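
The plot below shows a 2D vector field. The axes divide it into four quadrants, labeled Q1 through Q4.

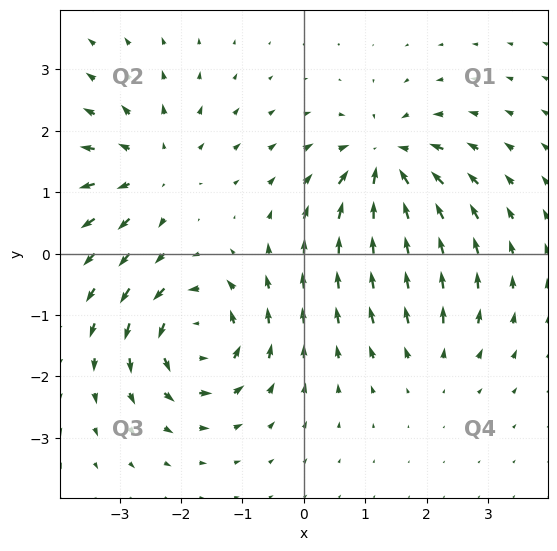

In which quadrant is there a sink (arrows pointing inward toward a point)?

The sink sits at approximately (1.3, 1.5), which lies in quadrant Q1. The divergence there is about -6, negative as expected for a sink.

Q1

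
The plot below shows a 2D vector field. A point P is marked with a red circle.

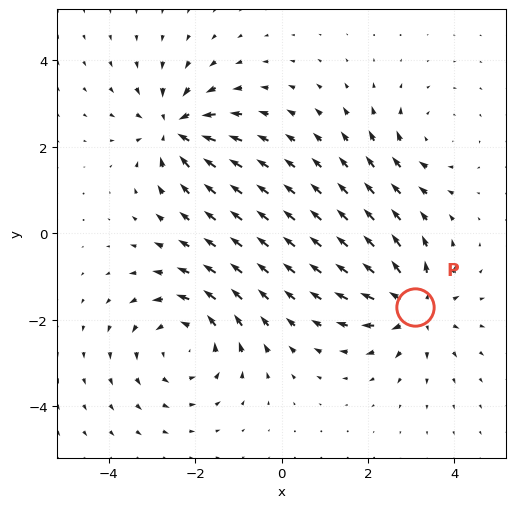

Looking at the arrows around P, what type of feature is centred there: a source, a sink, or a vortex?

At P (3.1, -1.7) the arrows spread outward. Divergence about +5, curl ≈0 — positive divergence with near-zero curl is a source.

source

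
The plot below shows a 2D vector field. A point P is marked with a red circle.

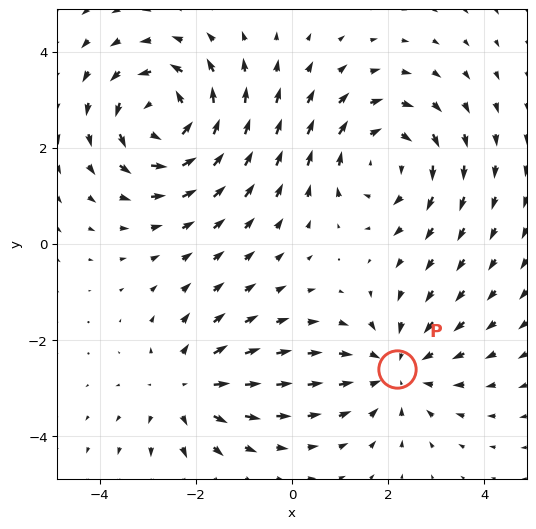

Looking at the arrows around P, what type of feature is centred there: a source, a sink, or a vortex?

sink

At P (2.2, -2.6) the arrows converge inward. Divergence about -3, curl ≈0 — negative divergence with near-zero curl is a sink.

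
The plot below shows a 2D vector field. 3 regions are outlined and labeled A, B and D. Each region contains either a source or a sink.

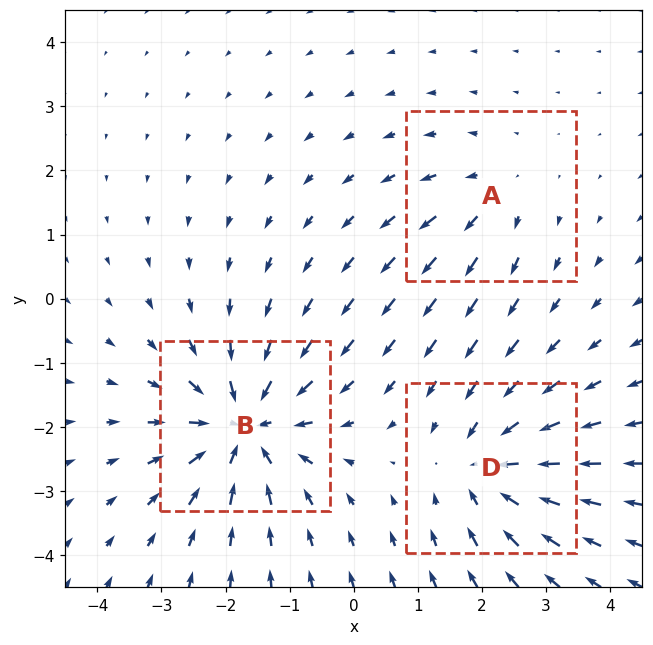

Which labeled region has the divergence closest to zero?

A

Divergence at each region's feature centre — A: about +2, B: about -5, D: about -4. Region A is closest to zero.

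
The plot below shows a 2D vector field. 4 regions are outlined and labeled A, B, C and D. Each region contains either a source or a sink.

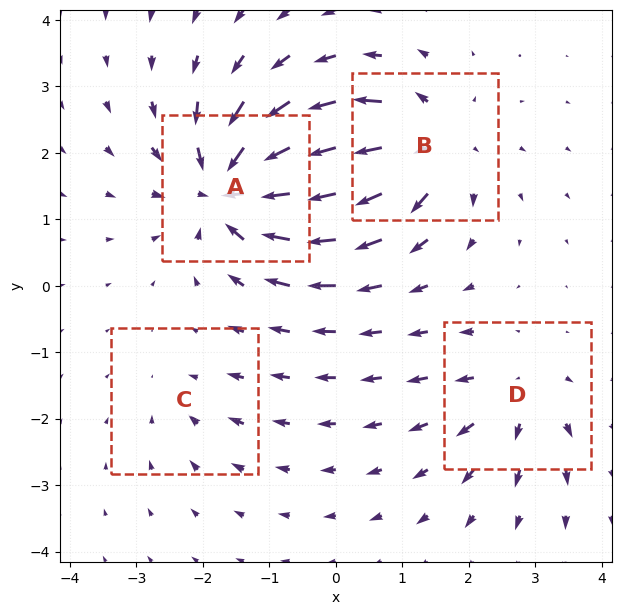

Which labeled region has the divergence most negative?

Divergence at each region's feature centre — A: about -9, B: about +6, C: about -2, D: about +4. Region A is most negative.

A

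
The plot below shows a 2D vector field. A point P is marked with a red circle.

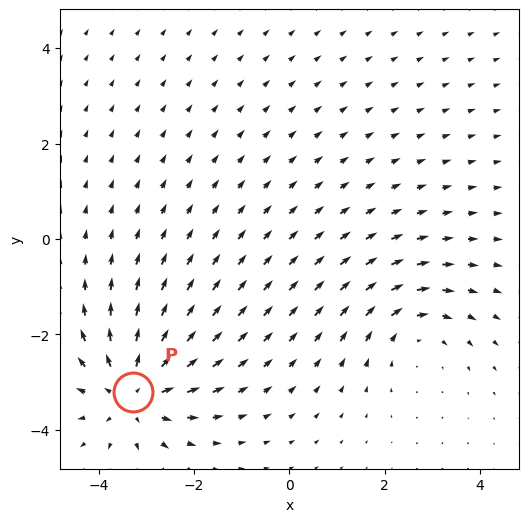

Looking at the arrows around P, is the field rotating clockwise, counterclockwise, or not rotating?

Near P at (-3.3, -3.2) the arrows show no circulation. The curl there is ≈0.

not rotating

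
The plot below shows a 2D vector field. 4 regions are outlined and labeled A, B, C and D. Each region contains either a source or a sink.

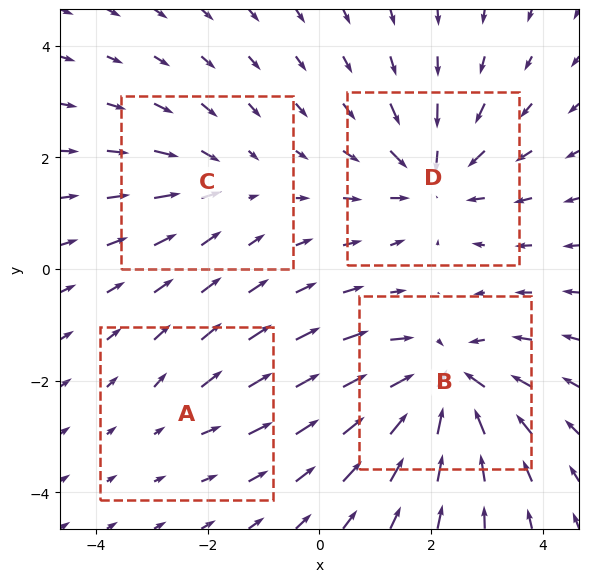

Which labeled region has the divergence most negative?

B

Divergence at each region's feature centre — A: about +2, B: about -7, C: about -3, D: about -5. Region B is most negative.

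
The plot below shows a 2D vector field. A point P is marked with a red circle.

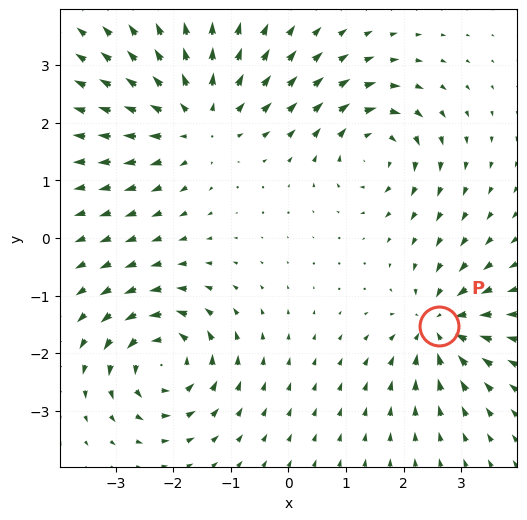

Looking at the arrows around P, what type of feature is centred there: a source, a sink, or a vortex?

At P (2.6, -1.5) the arrows converge inward. Divergence about -4, curl ≈0 — negative divergence with near-zero curl is a sink.

sink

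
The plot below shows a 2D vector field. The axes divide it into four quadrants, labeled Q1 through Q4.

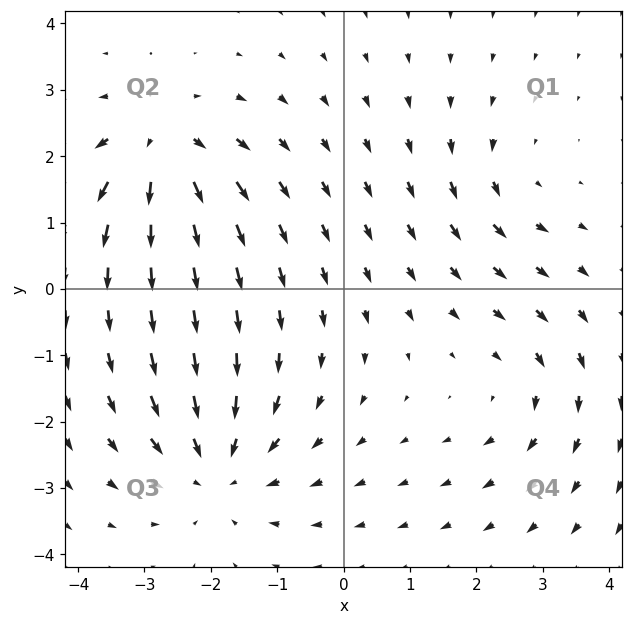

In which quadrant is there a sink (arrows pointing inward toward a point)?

Q3

The sink sits at approximately (-1.9, -2.7), which lies in quadrant Q3. The divergence there is about -4, negative as expected for a sink.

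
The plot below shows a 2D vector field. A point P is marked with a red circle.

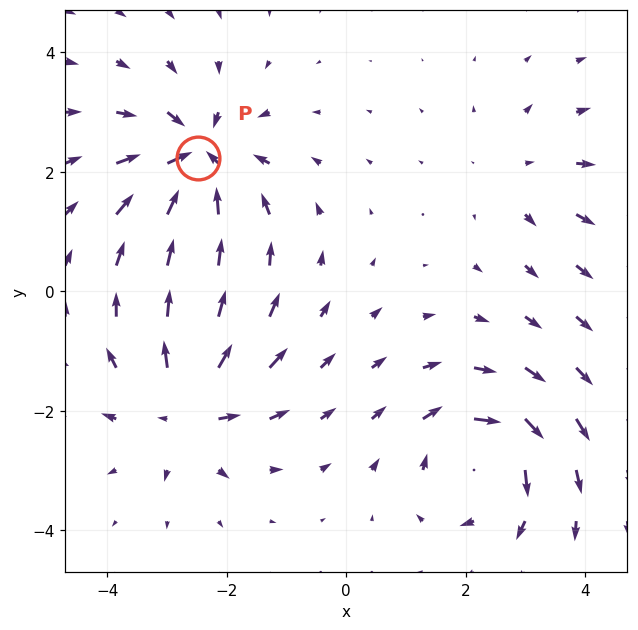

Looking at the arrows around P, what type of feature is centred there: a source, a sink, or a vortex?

At P (-2.5, 2.2) the arrows converge inward. Divergence about -6, curl ≈0 — negative divergence with near-zero curl is a sink.

sink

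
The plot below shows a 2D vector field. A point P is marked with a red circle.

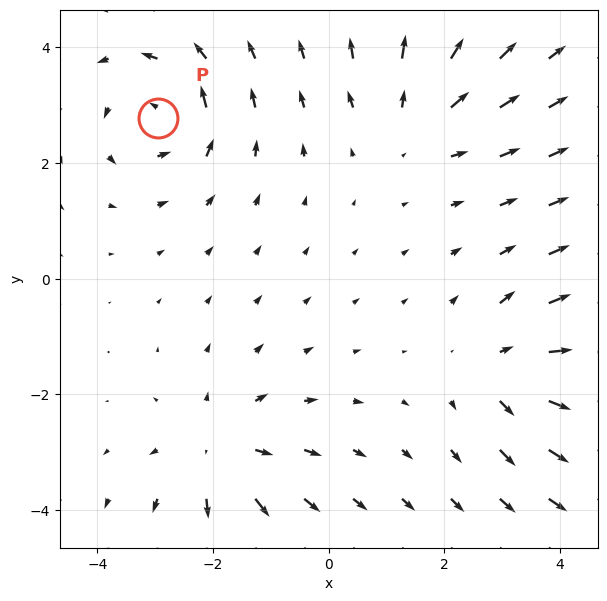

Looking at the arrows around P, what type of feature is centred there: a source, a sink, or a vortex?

At P (-3.0, 2.8) the arrows circulate counterclockwise. Divergence ≈0, curl about +6 — near-zero divergence with nonzero curl is a vortex.

vortex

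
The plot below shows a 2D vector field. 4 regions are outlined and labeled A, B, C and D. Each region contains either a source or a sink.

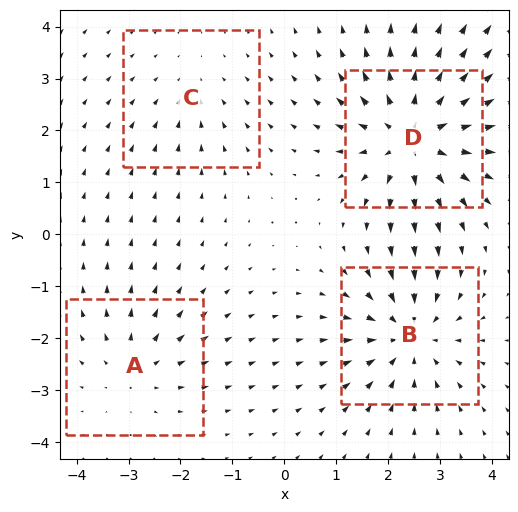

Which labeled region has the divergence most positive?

D

Divergence at each region's feature centre — A: about +3, B: about -5, C: about -2, D: about +6. Region D is most positive.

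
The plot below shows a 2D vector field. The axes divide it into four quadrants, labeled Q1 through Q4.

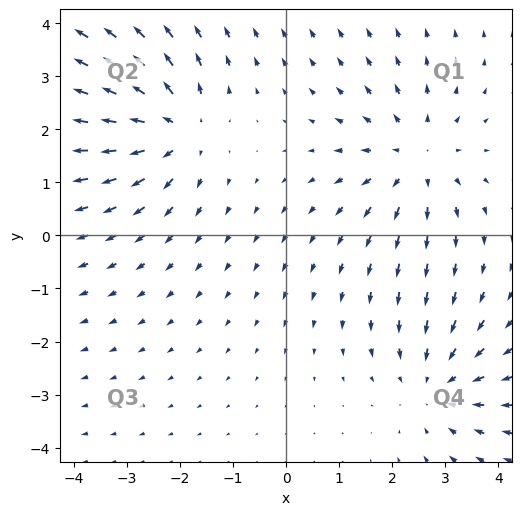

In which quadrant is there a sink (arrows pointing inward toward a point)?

Q4

The sink sits at approximately (2.8, -2.8), which lies in quadrant Q4. The divergence there is about -2, negative as expected for a sink.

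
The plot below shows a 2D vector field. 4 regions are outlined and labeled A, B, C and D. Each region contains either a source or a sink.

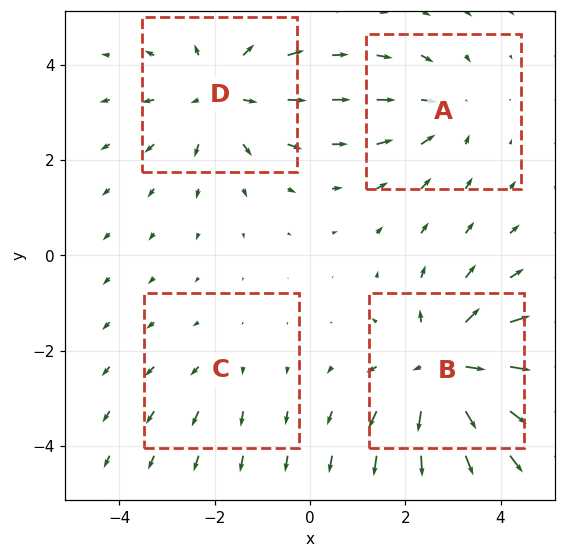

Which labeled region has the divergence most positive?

B

Divergence at each region's feature centre — A: about -3, B: about +6, C: about +2, D: about +4. Region B is most positive.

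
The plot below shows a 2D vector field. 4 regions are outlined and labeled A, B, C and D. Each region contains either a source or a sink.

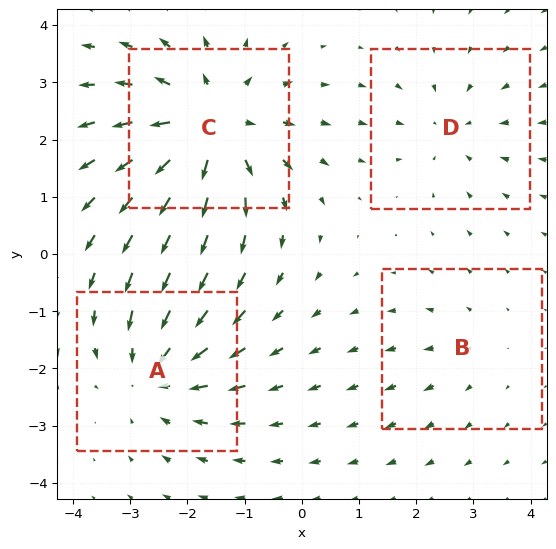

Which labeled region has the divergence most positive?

Divergence at each region's feature centre — A: about -4, B: about +2, C: about +6, D: about -3. Region C is most positive.

C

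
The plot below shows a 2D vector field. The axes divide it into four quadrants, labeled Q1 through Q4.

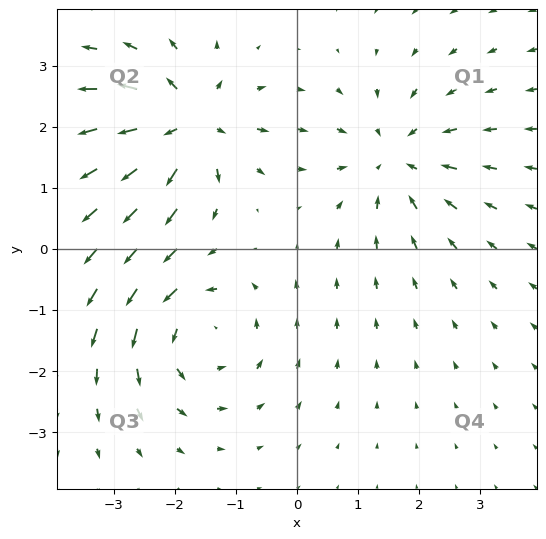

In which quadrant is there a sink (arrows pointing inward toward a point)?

The sink sits at approximately (1.6, 1.5), which lies in quadrant Q1. The divergence there is about -4, negative as expected for a sink.

Q1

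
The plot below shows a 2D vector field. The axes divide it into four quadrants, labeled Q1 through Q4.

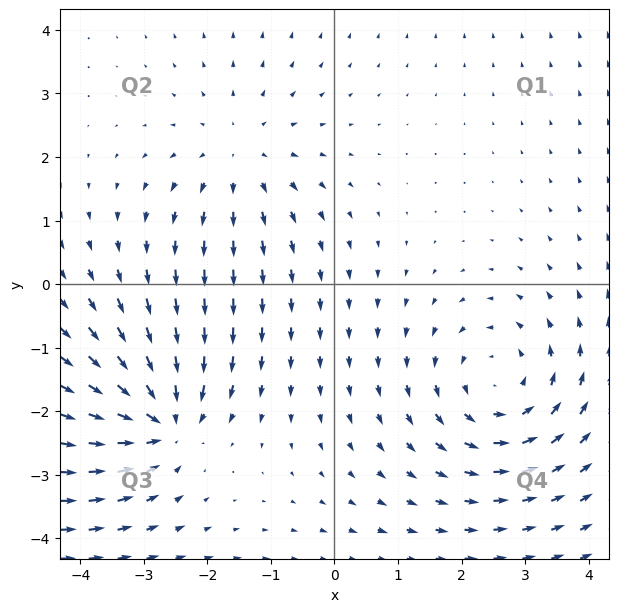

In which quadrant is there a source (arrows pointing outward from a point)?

Q2

The source sits at approximately (-1.5, 2.0), which lies in quadrant Q2. The divergence there is about +2, positive as expected for a source.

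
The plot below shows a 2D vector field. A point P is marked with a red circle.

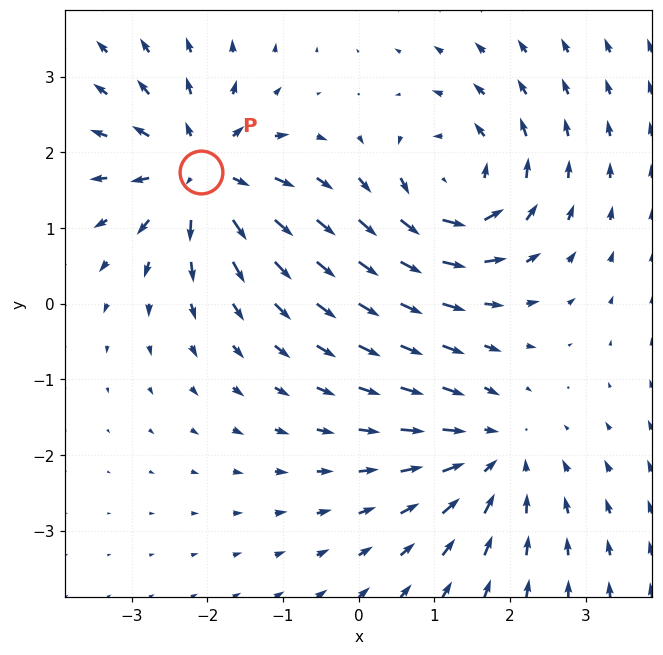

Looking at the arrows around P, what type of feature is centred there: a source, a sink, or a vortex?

source

At P (-2.1, 1.7) the arrows spread outward. Divergence about +4, curl ≈0 — positive divergence with near-zero curl is a source.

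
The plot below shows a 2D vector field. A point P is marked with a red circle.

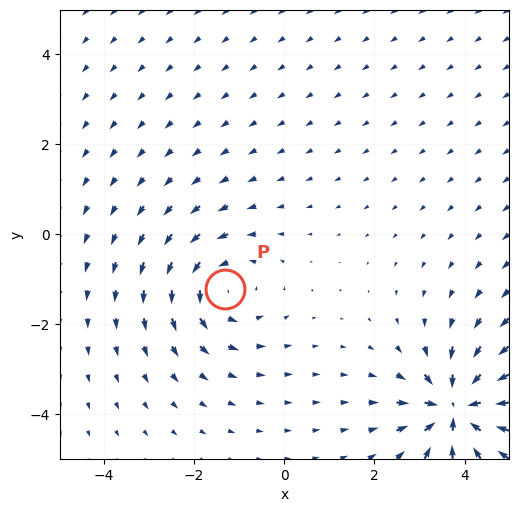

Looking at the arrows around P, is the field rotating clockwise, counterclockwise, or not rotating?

Near P at (-1.3, -1.2) the arrows circulate counterclockwise. The curl (z-component) there is about +3; positive curl means counterclockwise rotation.

counterclockwise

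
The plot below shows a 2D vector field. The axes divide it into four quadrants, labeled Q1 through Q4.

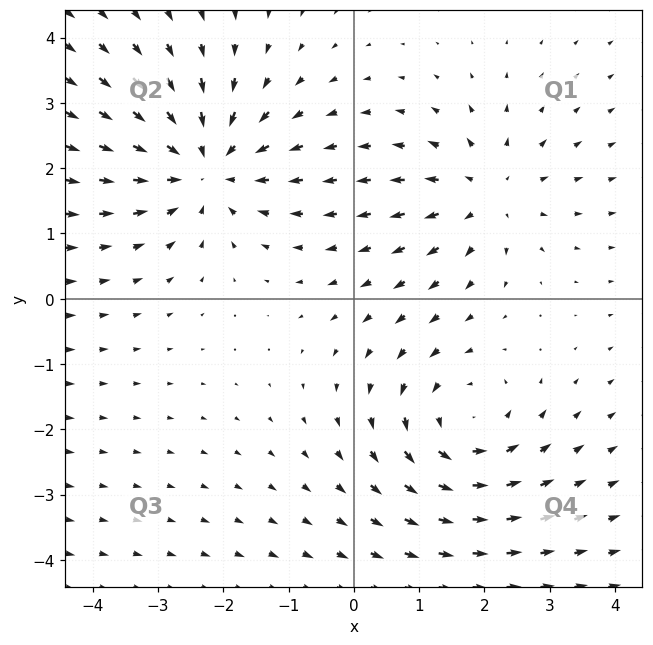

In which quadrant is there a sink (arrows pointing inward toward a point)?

The sink sits at approximately (-2.3, 2.0), which lies in quadrant Q2. The divergence there is about -4, negative as expected for a sink.

Q2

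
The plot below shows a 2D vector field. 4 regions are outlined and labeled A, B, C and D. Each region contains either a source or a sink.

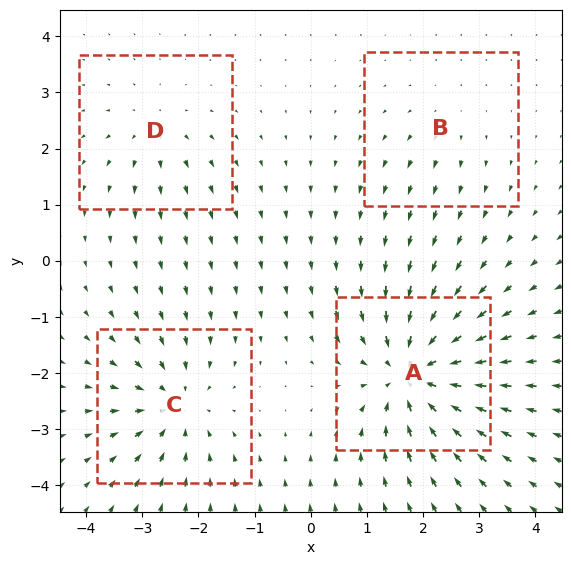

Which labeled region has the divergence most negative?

A

Divergence at each region's feature centre — A: about -8, B: about +2, C: about -5, D: about +3. Region A is most negative.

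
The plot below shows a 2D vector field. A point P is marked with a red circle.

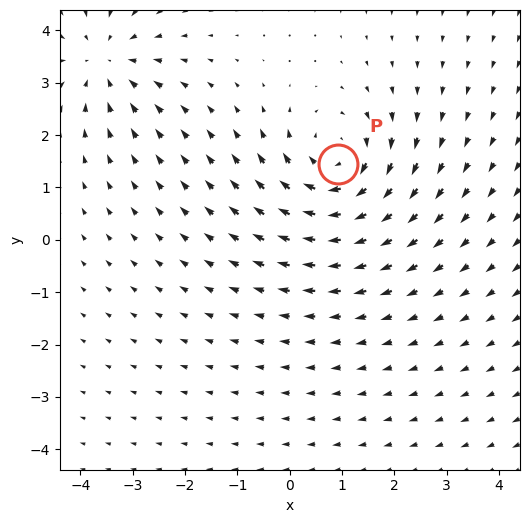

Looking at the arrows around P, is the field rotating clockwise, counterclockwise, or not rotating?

Near P at (0.9, 1.5) the arrows circulate clockwise. The curl (z-component) there is about -5; negative curl means clockwise rotation.

clockwise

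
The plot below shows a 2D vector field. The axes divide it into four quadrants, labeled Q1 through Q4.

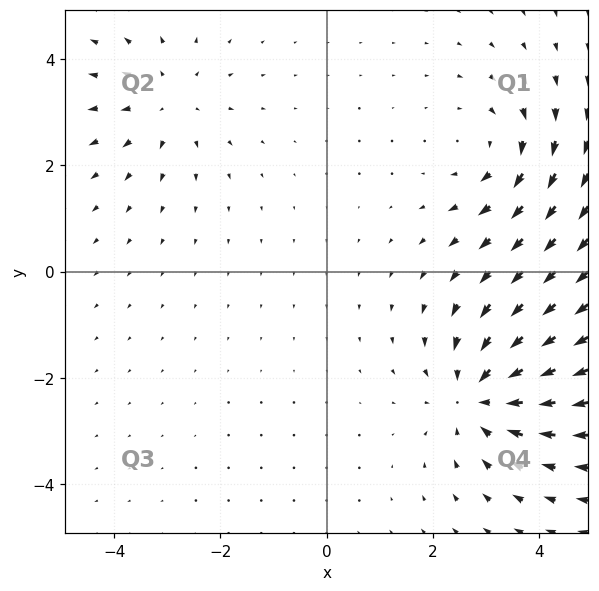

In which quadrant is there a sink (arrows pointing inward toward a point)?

The sink sits at approximately (2.9, -2.3), which lies in quadrant Q4. The divergence there is about -4, negative as expected for a sink.

Q4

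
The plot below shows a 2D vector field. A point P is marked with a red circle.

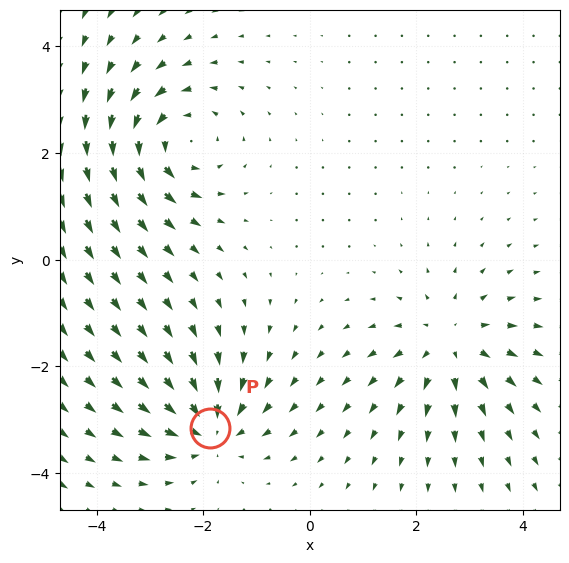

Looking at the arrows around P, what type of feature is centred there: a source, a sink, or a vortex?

At P (-1.9, -3.2) the arrows converge inward. Divergence about -5, curl ≈0 — negative divergence with near-zero curl is a sink.

sink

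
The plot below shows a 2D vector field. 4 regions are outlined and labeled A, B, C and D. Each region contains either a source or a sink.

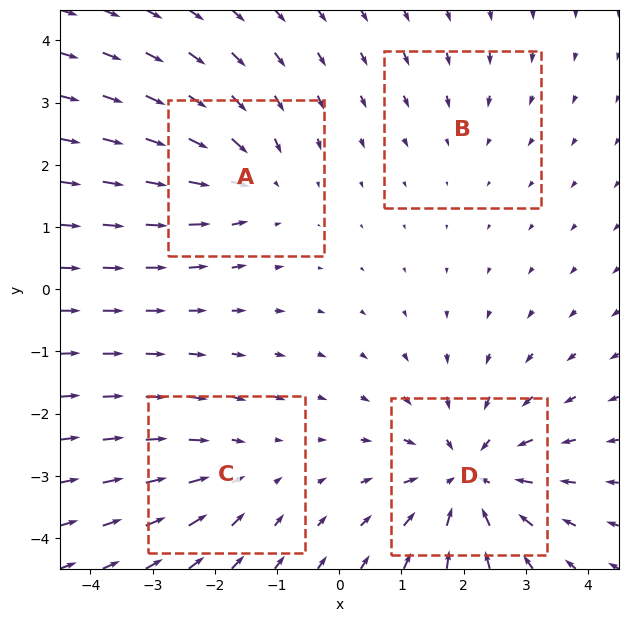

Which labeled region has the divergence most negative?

Divergence at each region's feature centre — A: about -4, B: about -2, C: about -3, D: about -7. Region D is most negative.

D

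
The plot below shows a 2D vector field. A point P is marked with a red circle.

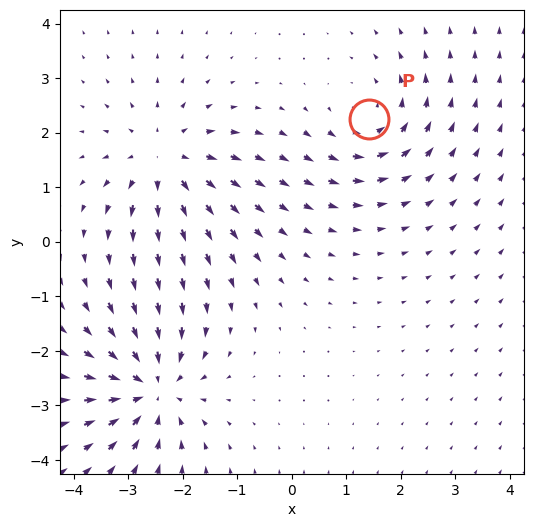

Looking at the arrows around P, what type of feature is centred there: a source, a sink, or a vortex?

At P (1.4, 2.3) the arrows circulate counterclockwise. Divergence ≈0, curl about +3 — near-zero divergence with nonzero curl is a vortex.

vortex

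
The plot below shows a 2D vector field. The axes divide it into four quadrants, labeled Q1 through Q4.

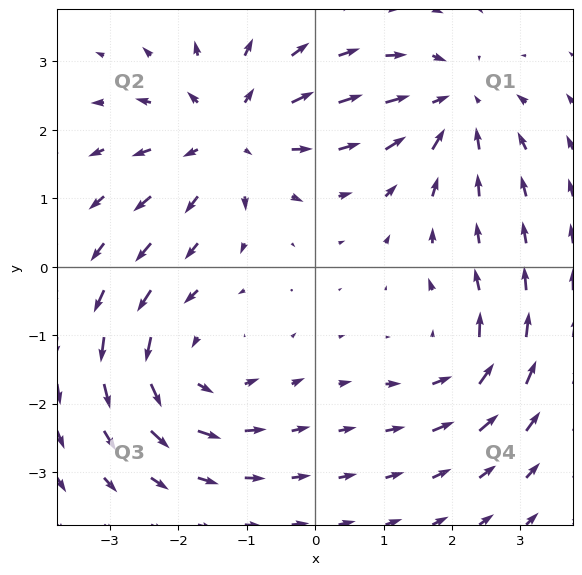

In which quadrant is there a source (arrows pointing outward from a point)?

The source sits at approximately (-1.2, 1.9), which lies in quadrant Q2. The divergence there is about +4, positive as expected for a source.

Q2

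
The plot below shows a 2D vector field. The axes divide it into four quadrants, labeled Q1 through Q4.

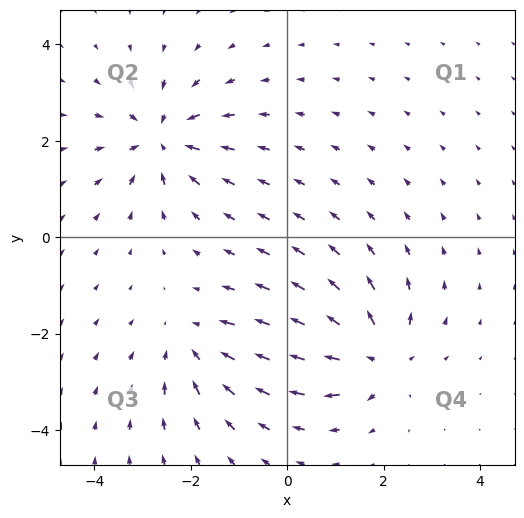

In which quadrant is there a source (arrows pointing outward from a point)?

Q4

The source sits at approximately (1.9, -2.5), which lies in quadrant Q4. The divergence there is about +6, positive as expected for a source.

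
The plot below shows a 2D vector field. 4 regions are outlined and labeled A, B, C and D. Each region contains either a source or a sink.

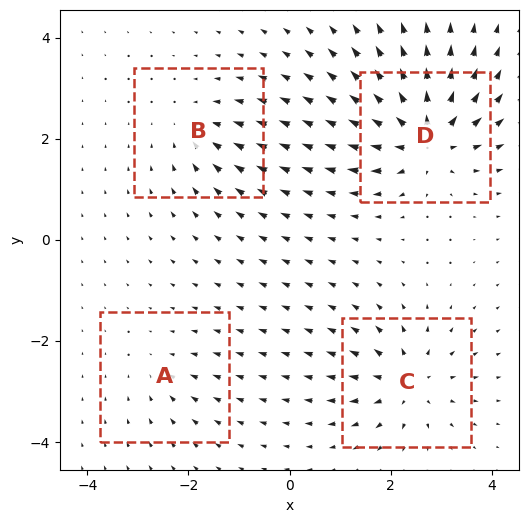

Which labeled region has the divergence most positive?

D

Divergence at each region's feature centre — A: about -3, B: about -4, C: about +6, D: about +8. Region D is most positive.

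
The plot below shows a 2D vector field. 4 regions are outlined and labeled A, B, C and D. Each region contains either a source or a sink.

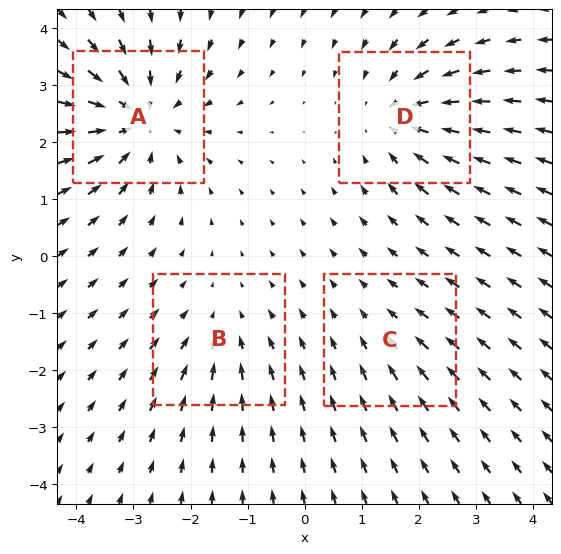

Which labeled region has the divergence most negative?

Divergence at each region's feature centre — A: about -6, B: about -3, C: about -2, D: about -4. Region A is most negative.

A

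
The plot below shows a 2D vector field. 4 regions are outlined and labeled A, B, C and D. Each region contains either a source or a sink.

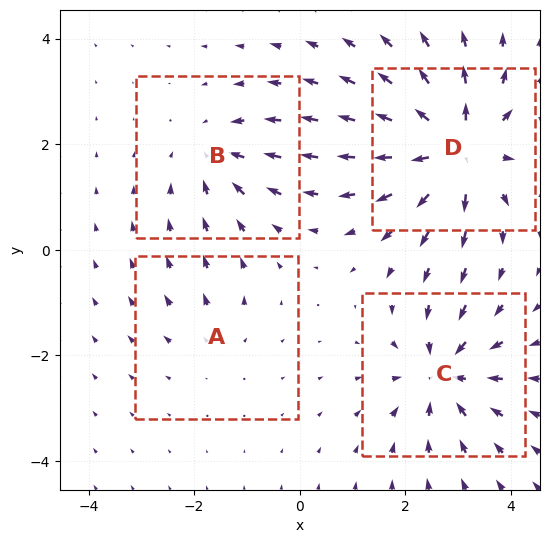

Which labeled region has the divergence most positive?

Divergence at each region's feature centre — A: about +2, B: about -4, C: about -6, D: about +8. Region D is most positive.

D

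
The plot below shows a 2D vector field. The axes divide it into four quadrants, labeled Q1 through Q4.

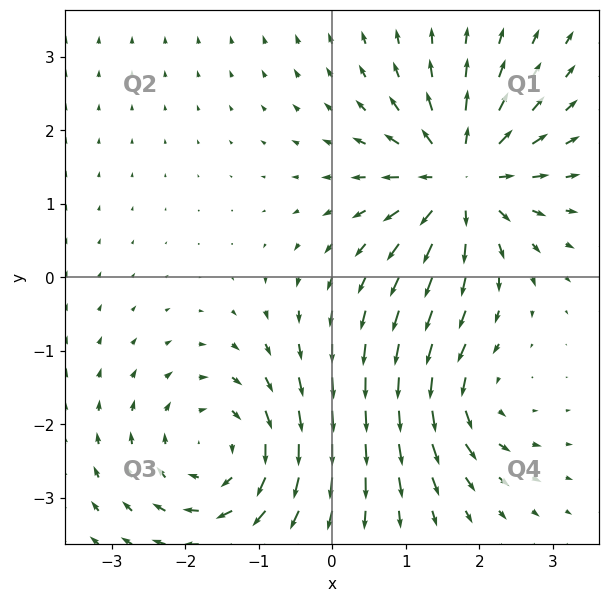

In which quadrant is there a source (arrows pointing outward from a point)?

Q1

The source sits at approximately (1.7, 1.4), which lies in quadrant Q1. The divergence there is about +7, positive as expected for a source.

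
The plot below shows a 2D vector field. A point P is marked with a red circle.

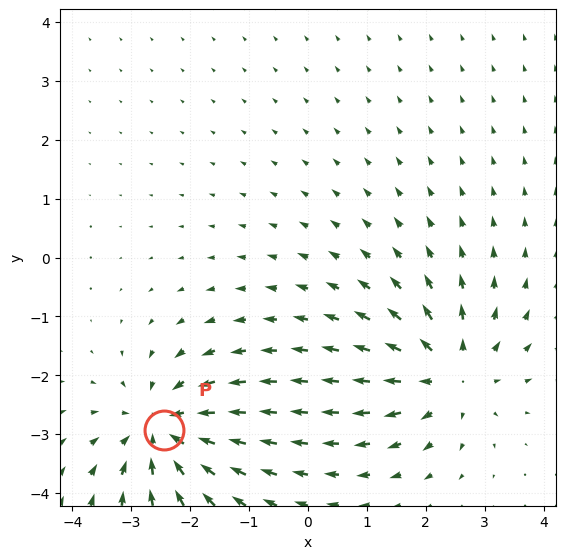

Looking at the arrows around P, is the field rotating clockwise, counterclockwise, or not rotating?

not rotating

Near P at (-2.5, -2.9) the arrows show no circulation. The curl there is ≈0.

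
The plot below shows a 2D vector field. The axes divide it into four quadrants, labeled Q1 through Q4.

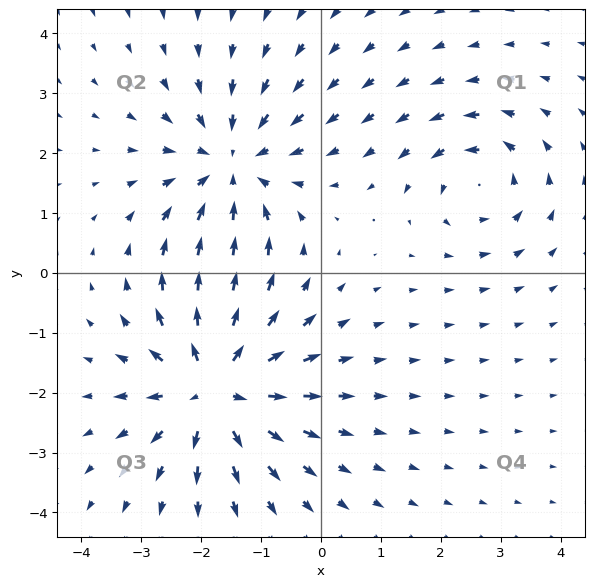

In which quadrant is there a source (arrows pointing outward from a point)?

The source sits at approximately (-1.8, -1.9), which lies in quadrant Q3. The divergence there is about +5, positive as expected for a source.

Q3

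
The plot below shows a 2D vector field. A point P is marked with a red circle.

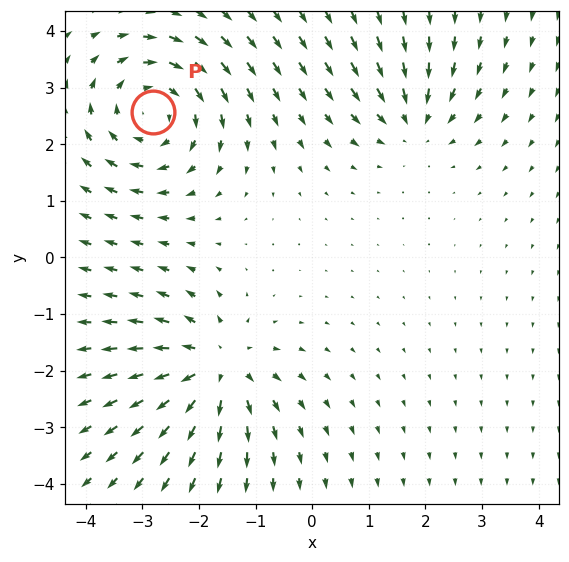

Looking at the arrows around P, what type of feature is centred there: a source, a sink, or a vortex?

vortex

At P (-2.8, 2.6) the arrows circulate clockwise. Divergence ≈0, curl about -4 — near-zero divergence with nonzero curl is a vortex.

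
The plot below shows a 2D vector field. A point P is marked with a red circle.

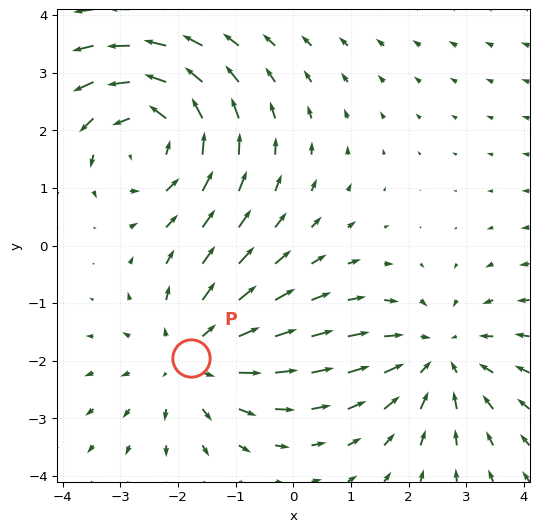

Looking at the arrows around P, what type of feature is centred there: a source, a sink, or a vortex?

source

At P (-1.8, -2.0) the arrows spread outward. Divergence about +3, curl ≈0 — positive divergence with near-zero curl is a source.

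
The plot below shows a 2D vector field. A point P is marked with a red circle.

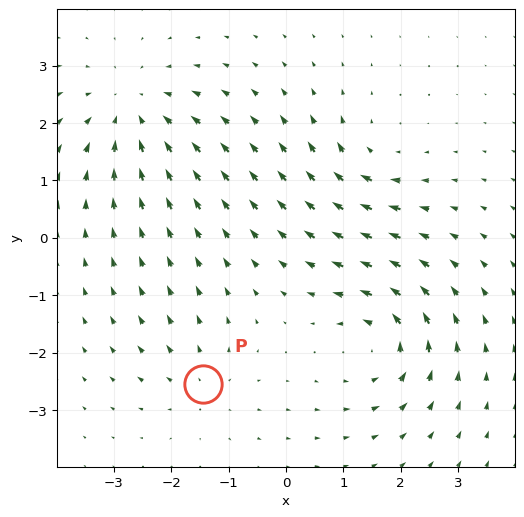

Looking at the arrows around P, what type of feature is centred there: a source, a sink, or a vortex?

At P (-1.5, -2.5) the arrows spread outward. Divergence about +3, curl ≈0 — positive divergence with near-zero curl is a source.

source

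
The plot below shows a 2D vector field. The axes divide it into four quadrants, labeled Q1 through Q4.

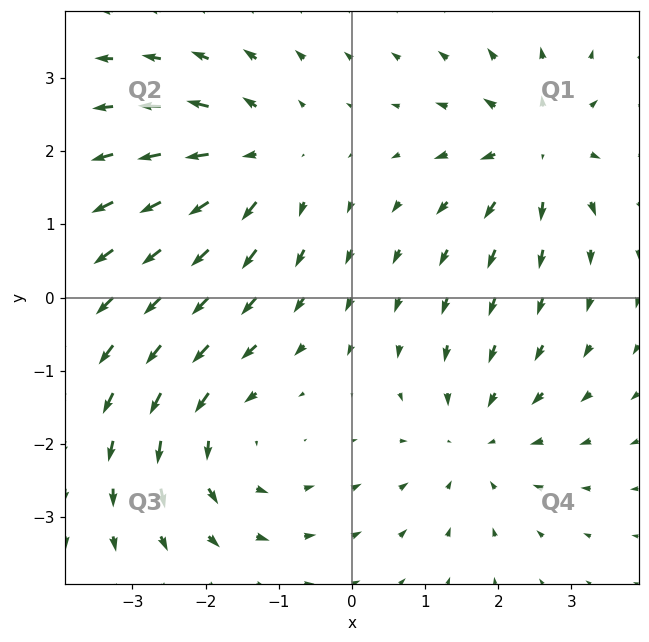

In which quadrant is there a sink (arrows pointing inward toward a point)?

The sink sits at approximately (1.7, -1.9), which lies in quadrant Q4. The divergence there is about -4, negative as expected for a sink.

Q4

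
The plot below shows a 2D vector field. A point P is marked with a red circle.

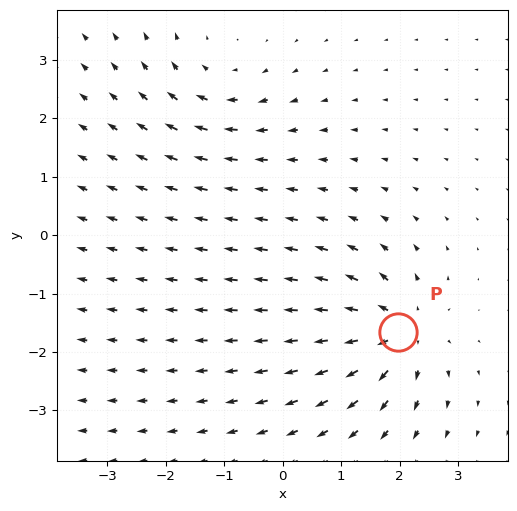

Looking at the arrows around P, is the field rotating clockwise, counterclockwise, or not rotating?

not rotating

Near P at (2.0, -1.7) the arrows show no circulation. The curl there is ≈0.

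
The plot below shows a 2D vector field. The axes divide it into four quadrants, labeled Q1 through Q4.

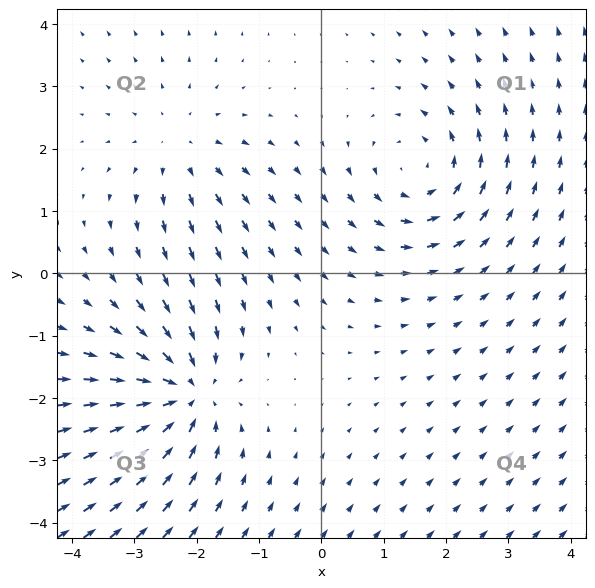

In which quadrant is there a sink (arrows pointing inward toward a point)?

Q3

The sink sits at approximately (-2.2, -1.9), which lies in quadrant Q3. The divergence there is about -5, negative as expected for a sink.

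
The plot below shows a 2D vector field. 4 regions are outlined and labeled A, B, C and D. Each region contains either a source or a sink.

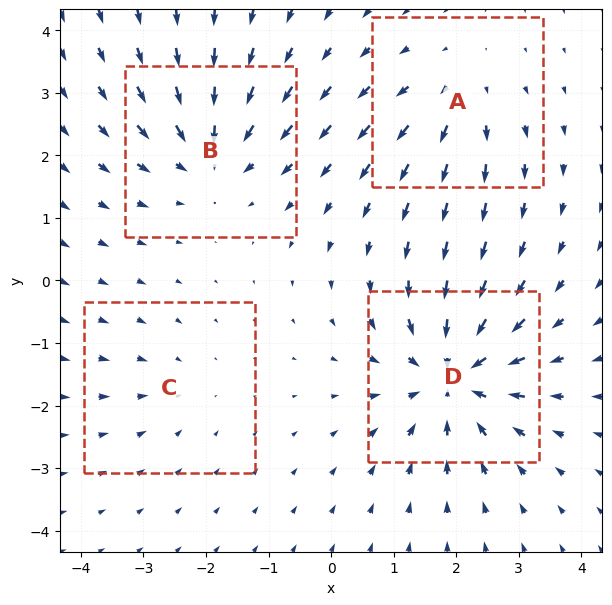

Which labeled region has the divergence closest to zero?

Divergence at each region's feature centre — A: about +4, B: about -5, C: about -2, D: about -7. Region C is closest to zero.

C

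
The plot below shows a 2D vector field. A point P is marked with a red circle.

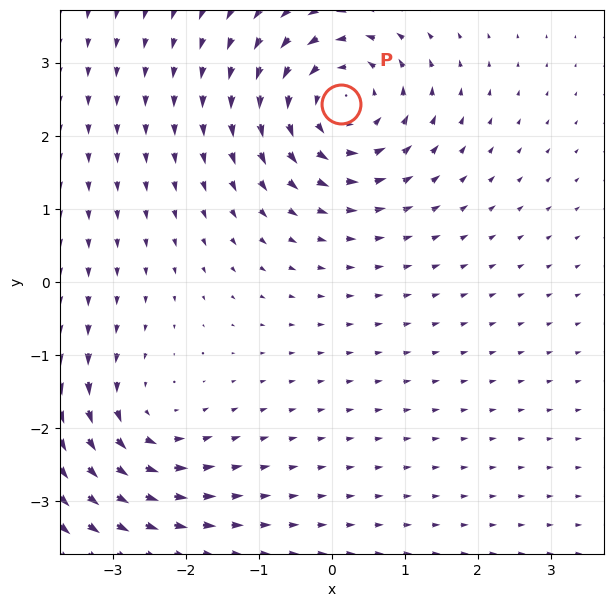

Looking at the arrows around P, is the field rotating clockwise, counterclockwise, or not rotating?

Near P at (0.1, 2.4) the arrows circulate counterclockwise. The curl (z-component) there is about +5; positive curl means counterclockwise rotation.

counterclockwise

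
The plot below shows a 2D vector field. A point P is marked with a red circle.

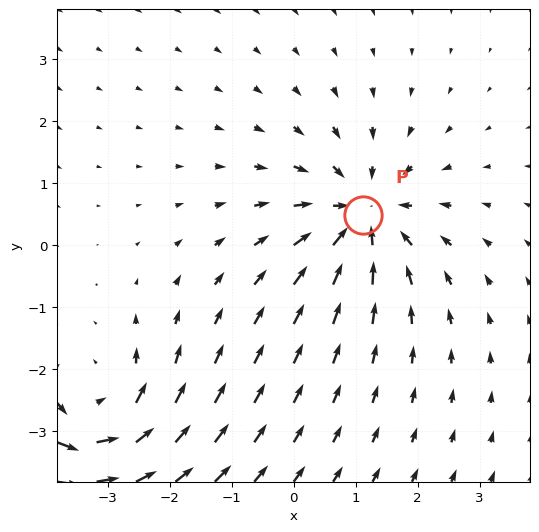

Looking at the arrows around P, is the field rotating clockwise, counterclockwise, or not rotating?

Near P at (1.1, 0.5) the arrows show no circulation. The curl there is ≈0.

not rotating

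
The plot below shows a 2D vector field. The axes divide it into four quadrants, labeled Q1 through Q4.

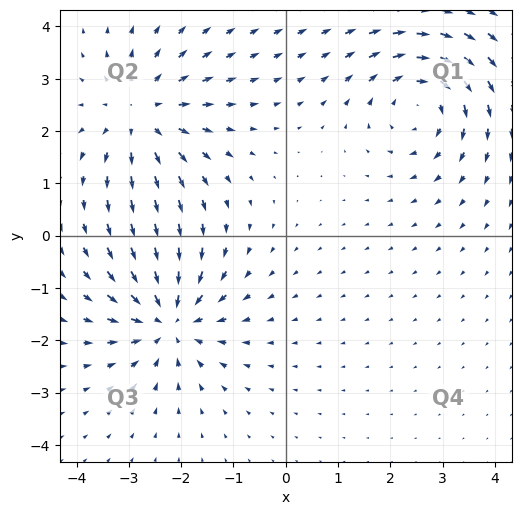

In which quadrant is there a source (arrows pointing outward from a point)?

The source sits at approximately (-2.8, 2.3), which lies in quadrant Q2. The divergence there is about +4, positive as expected for a source.

Q2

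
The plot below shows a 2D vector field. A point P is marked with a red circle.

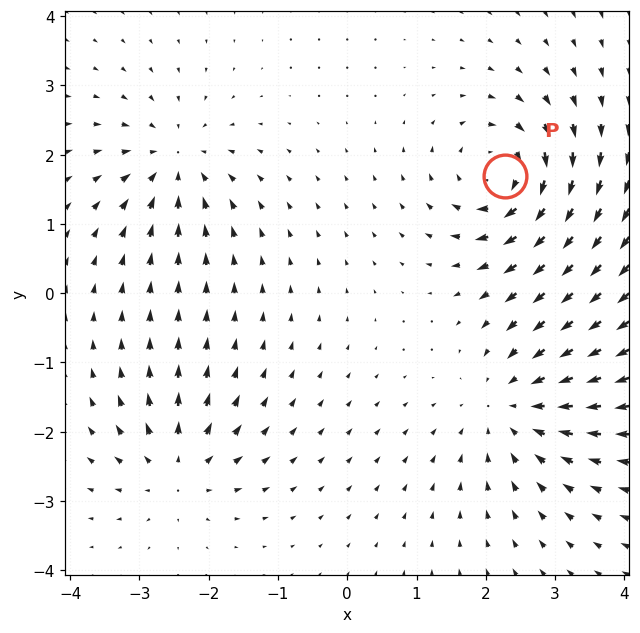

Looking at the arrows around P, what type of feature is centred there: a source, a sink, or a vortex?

vortex

At P (2.3, 1.7) the arrows circulate clockwise. Divergence ≈0, curl about -6 — near-zero divergence with nonzero curl is a vortex.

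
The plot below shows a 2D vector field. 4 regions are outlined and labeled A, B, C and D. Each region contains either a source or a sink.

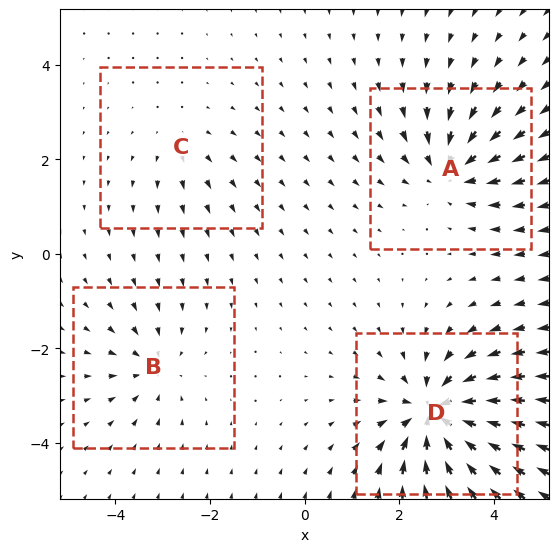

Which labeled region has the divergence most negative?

D

Divergence at each region's feature centre — A: about -5, B: about -4, C: about +2, D: about -8. Region D is most negative.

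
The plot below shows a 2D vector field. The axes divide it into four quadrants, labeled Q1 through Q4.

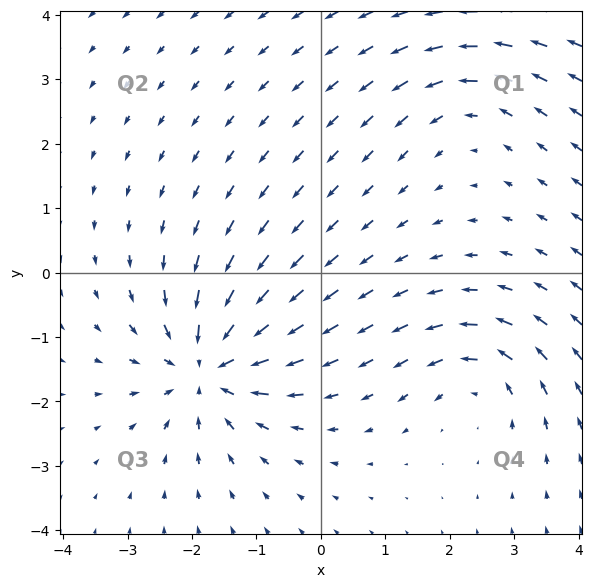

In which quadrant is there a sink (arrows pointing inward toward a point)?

The sink sits at approximately (-1.7, -1.5), which lies in quadrant Q3. The divergence there is about -6, negative as expected for a sink.

Q3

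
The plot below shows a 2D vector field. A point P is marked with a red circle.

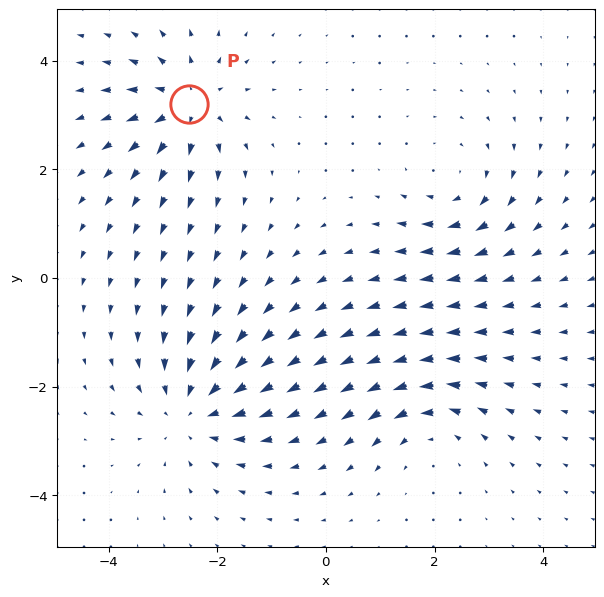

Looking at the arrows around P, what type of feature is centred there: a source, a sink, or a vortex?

At P (-2.5, 3.2) the arrows spread outward. Divergence about +5, curl ≈0 — positive divergence with near-zero curl is a source.

source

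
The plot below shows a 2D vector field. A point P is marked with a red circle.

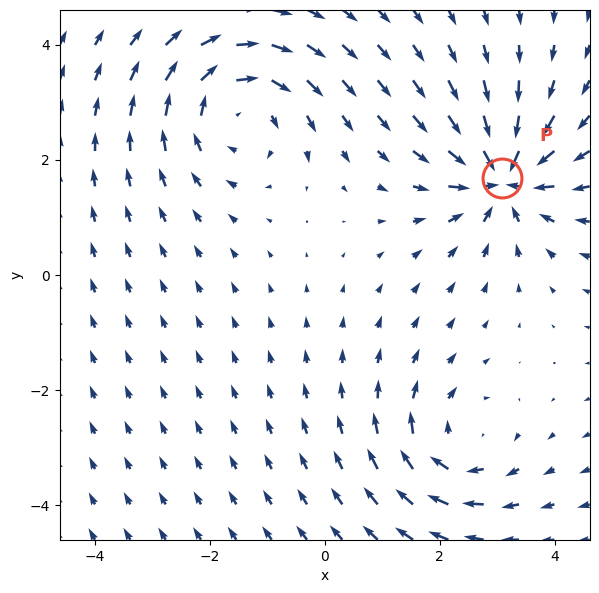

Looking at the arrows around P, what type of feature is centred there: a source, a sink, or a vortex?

At P (3.1, 1.7) the arrows converge inward. Divergence about -6, curl ≈0 — negative divergence with near-zero curl is a sink.

sink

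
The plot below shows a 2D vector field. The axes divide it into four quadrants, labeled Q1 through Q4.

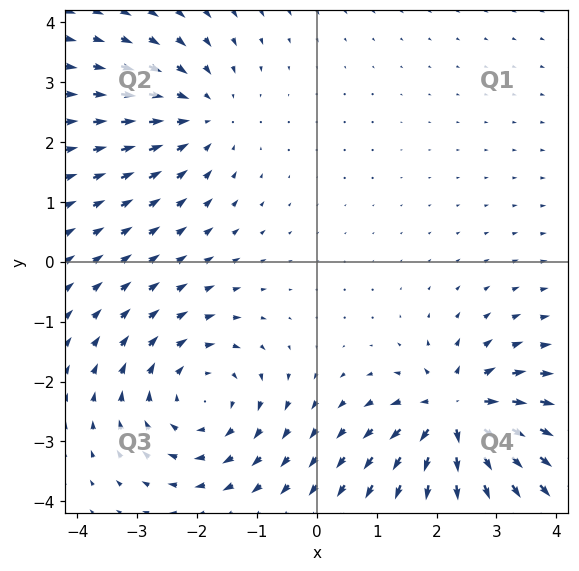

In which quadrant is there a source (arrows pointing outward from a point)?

The source sits at approximately (2.3, -2.5), which lies in quadrant Q4. The divergence there is about +6, positive as expected for a source.

Q4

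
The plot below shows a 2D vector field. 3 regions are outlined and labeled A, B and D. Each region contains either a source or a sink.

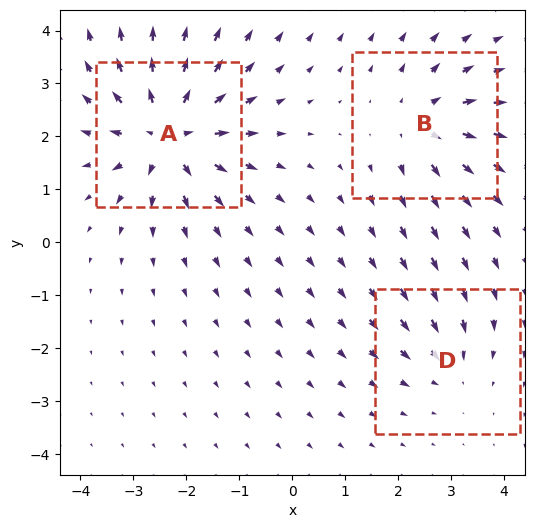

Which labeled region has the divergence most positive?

A

Divergence at each region's feature centre — A: about +6, B: about +3, D: about -2. Region A is most positive.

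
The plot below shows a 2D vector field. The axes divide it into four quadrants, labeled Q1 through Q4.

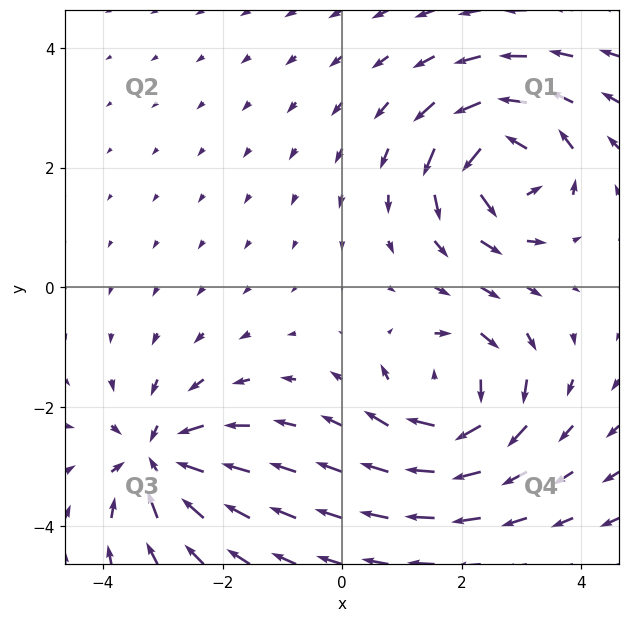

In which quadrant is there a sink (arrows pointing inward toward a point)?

Q3

The sink sits at approximately (-3.1, -2.9), which lies in quadrant Q3. The divergence there is about -6, negative as expected for a sink.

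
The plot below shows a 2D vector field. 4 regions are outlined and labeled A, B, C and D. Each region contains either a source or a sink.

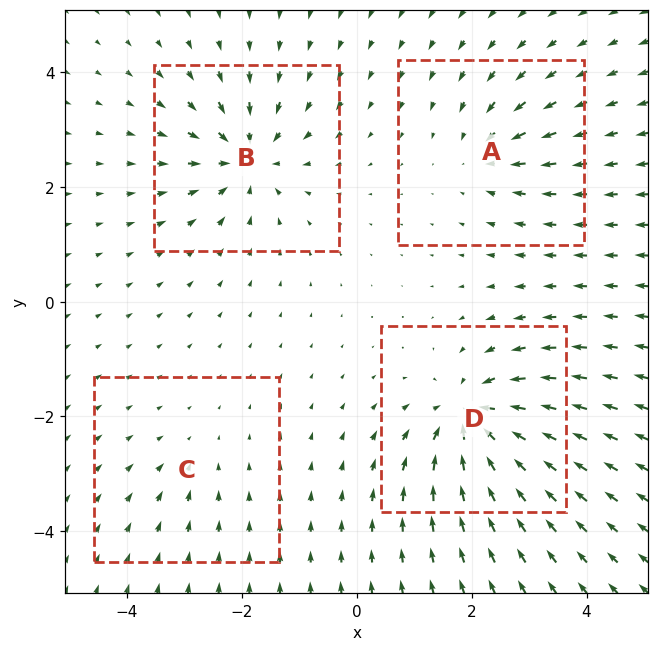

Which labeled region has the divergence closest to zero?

Divergence at each region's feature centre — A: about -4, B: about -7, C: about -2, D: about -8. Region C is closest to zero.

C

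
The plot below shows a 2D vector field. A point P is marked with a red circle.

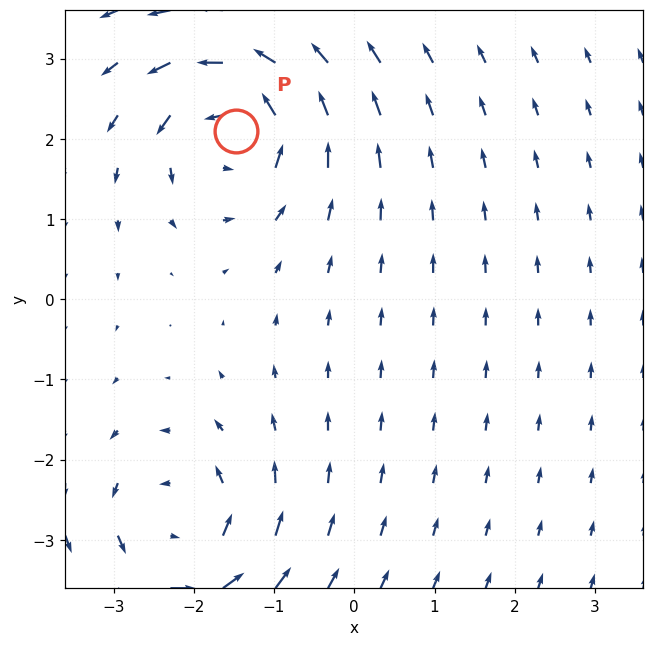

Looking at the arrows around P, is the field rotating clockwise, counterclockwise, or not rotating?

Near P at (-1.5, 2.1) the arrows circulate counterclockwise. The curl (z-component) there is about +7; positive curl means counterclockwise rotation.

counterclockwise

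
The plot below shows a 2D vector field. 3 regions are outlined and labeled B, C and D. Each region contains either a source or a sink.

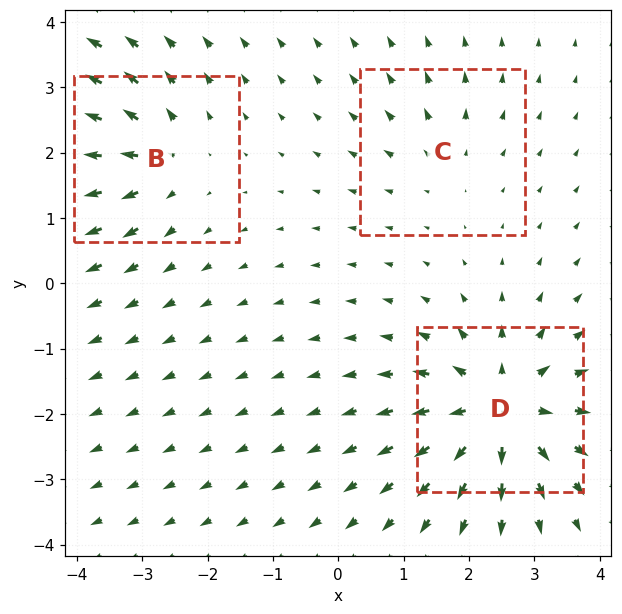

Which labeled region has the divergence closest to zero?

C

Divergence at each region's feature centre — B: about +4, C: about +2, D: about +6. Region C is closest to zero.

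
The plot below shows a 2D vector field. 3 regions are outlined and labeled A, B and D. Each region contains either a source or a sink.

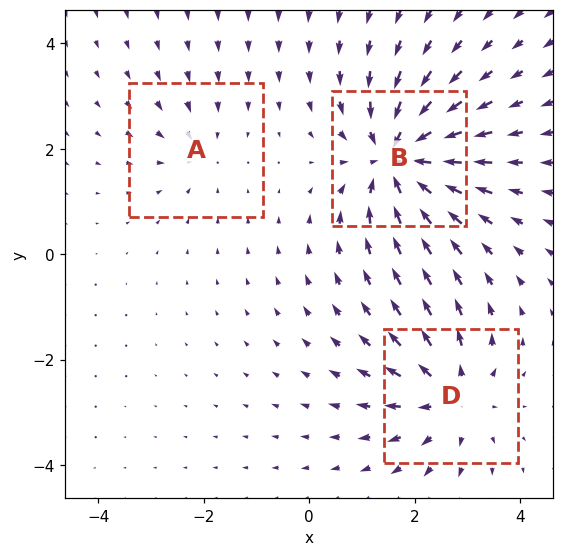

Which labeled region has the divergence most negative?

Divergence at each region's feature centre — A: about -2, B: about -6, D: about +4. Region B is most negative.

B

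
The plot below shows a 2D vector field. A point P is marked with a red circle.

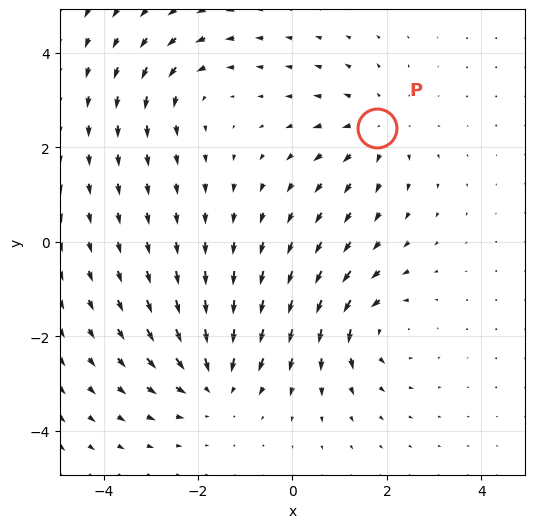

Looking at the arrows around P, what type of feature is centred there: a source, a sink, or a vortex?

source

At P (1.8, 2.4) the arrows spread outward. Divergence about +4, curl ≈0 — positive divergence with near-zero curl is a source.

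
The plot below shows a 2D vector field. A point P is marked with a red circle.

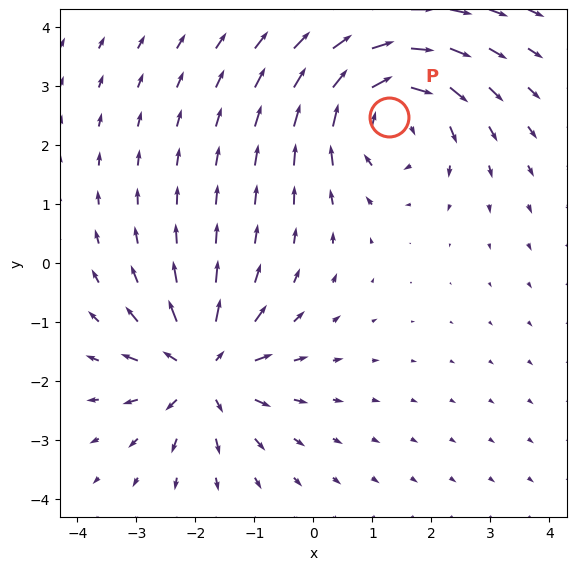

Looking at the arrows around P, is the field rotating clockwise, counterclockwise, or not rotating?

Near P at (1.3, 2.5) the arrows circulate clockwise. The curl (z-component) there is about -3; negative curl means clockwise rotation.

clockwise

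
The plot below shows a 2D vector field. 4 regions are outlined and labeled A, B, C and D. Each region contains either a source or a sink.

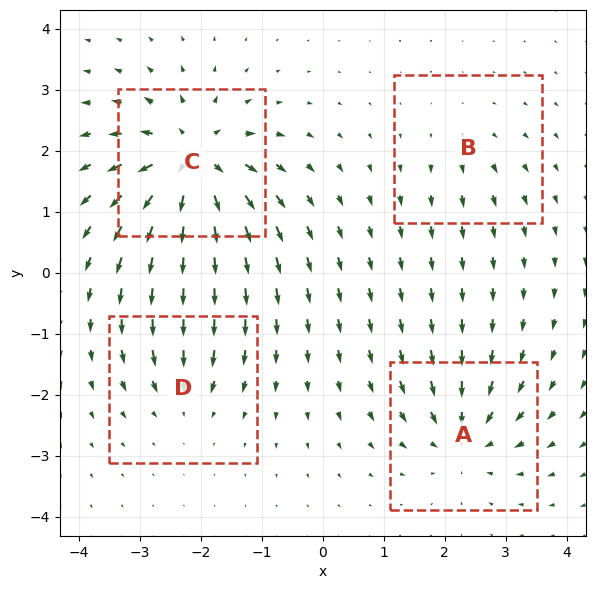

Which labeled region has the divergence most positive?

Divergence at each region's feature centre — A: about -6, B: about +3, C: about +9, D: about -4. Region C is most positive.

C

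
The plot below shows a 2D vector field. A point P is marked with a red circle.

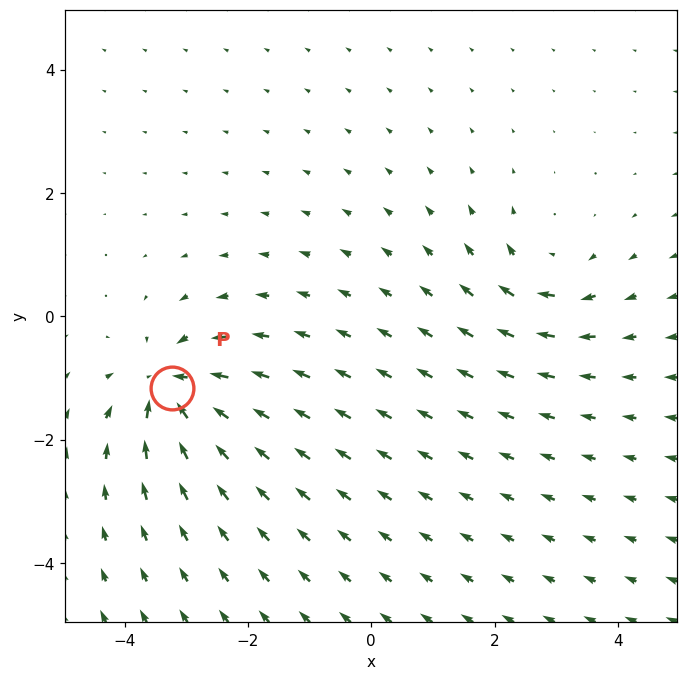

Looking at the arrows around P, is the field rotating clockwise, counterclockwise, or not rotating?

Near P at (-3.2, -1.2) the arrows show no circulation. The curl there is ≈0.

not rotating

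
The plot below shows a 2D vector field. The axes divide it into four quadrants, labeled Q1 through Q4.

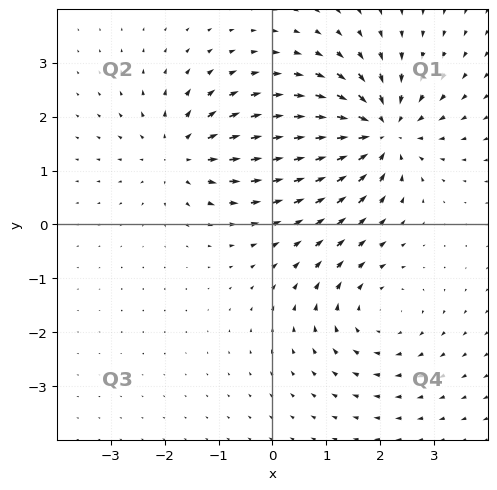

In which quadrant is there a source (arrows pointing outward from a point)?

Q2

The source sits at approximately (-1.7, 1.3), which lies in quadrant Q2. The divergence there is about +4, positive as expected for a source.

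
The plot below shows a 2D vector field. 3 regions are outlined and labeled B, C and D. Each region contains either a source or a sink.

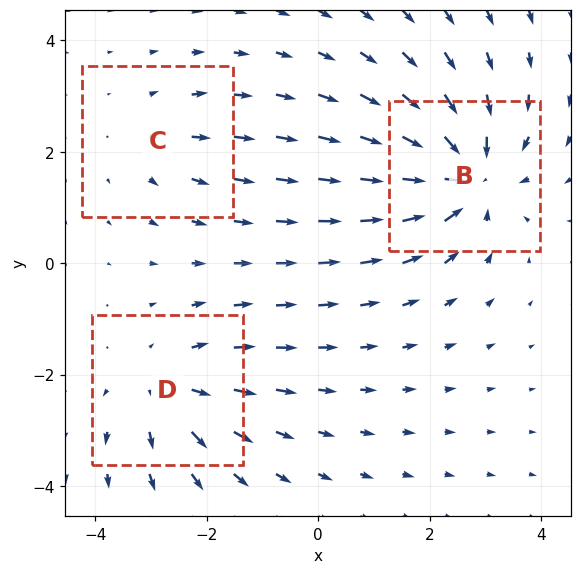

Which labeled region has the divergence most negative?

Divergence at each region's feature centre — B: about -5, C: about +2, D: about +3. Region B is most negative.

B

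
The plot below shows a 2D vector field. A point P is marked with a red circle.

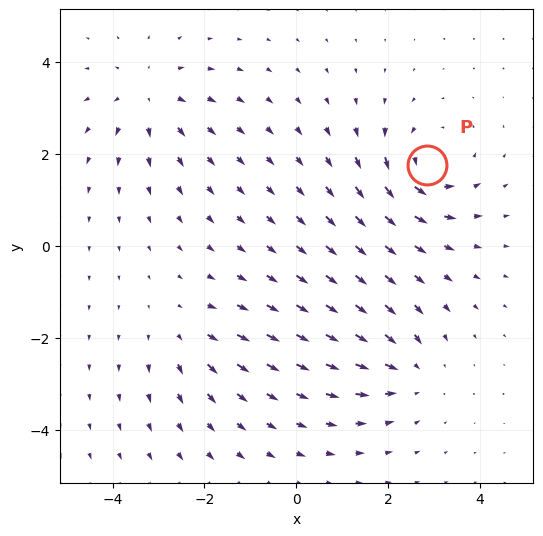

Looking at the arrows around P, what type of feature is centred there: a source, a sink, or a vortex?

At P (2.8, 1.8) the arrows circulate counterclockwise. Divergence ≈0, curl about +5 — near-zero divergence with nonzero curl is a vortex.

vortex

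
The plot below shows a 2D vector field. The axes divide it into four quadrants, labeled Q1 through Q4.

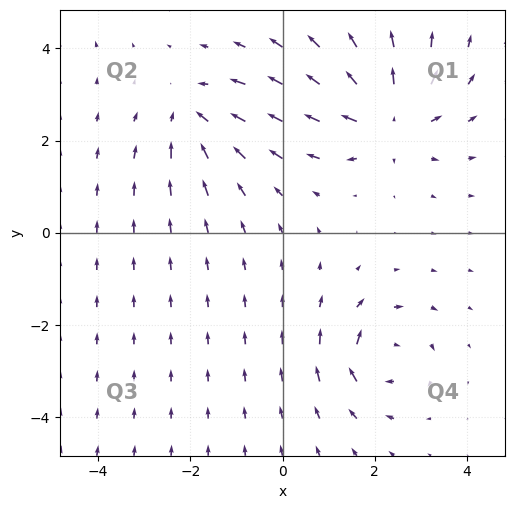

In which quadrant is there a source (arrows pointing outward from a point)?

Q1

The source sits at approximately (2.3, 2.5), which lies in quadrant Q1. The divergence there is about +5, positive as expected for a source.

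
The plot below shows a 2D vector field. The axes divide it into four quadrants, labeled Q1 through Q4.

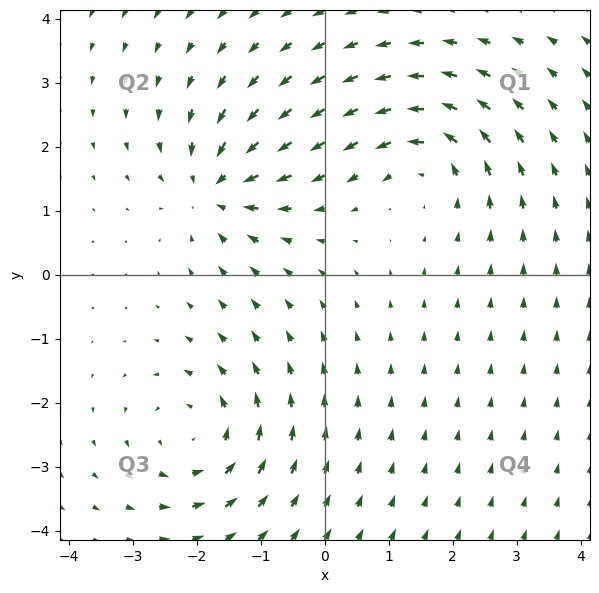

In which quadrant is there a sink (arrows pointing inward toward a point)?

Q2

The sink sits at approximately (-1.7, 1.3), which lies in quadrant Q2. The divergence there is about -6, negative as expected for a sink.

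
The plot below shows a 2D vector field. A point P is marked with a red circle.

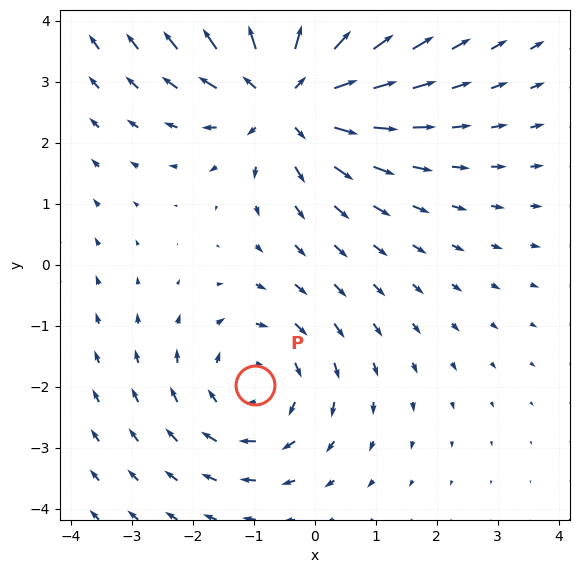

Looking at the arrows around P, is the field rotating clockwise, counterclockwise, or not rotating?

clockwise

Near P at (-1.0, -2.0) the arrows circulate clockwise. The curl (z-component) there is about -2; negative curl means clockwise rotation.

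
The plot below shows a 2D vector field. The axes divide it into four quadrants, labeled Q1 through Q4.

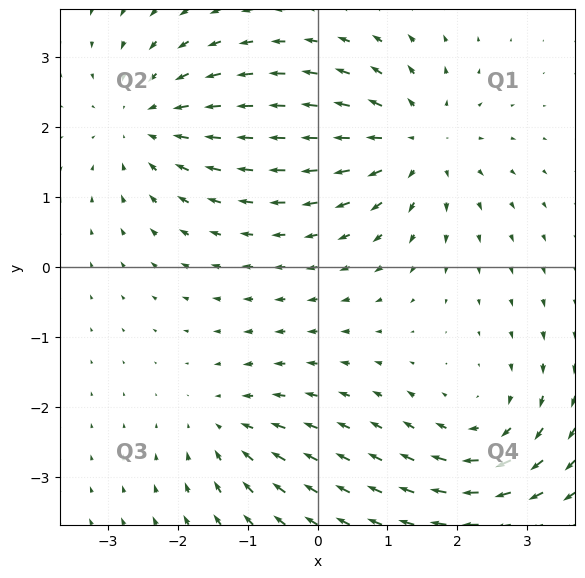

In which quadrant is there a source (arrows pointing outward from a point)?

The source sits at approximately (1.4, 1.8), which lies in quadrant Q1. The divergence there is about +5, positive as expected for a source.

Q1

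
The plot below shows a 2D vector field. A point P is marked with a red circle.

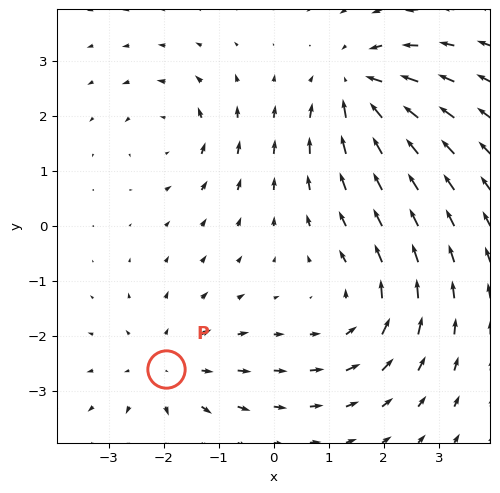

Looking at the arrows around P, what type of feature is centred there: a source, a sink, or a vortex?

source

At P (-2.0, -2.6) the arrows spread outward. Divergence about +3, curl ≈0 — positive divergence with near-zero curl is a source.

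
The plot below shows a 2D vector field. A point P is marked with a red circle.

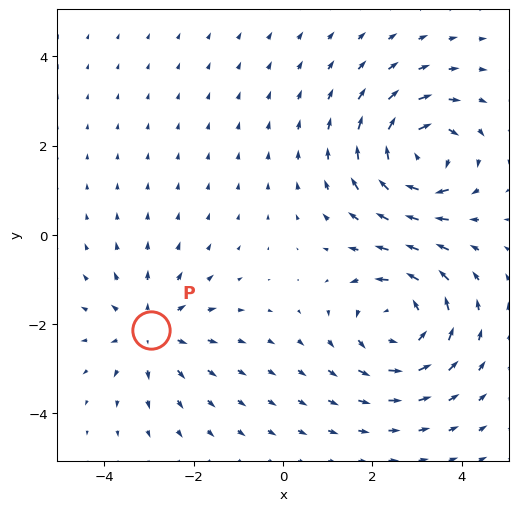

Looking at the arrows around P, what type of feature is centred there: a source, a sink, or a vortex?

At P (-3.0, -2.1) the arrows spread outward. Divergence about +3, curl ≈0 — positive divergence with near-zero curl is a source.

source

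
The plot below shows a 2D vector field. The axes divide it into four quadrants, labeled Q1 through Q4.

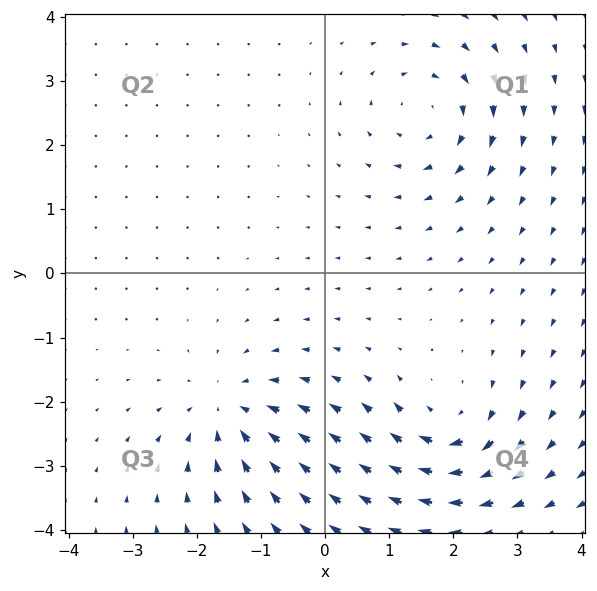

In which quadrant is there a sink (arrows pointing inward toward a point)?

Q3

The sink sits at approximately (-1.5, -2.2), which lies in quadrant Q3. The divergence there is about -6, negative as expected for a sink.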